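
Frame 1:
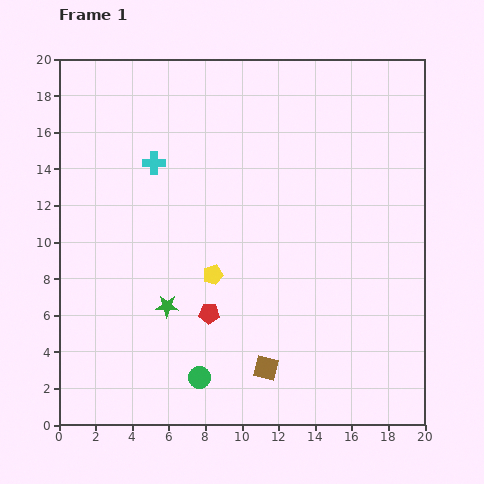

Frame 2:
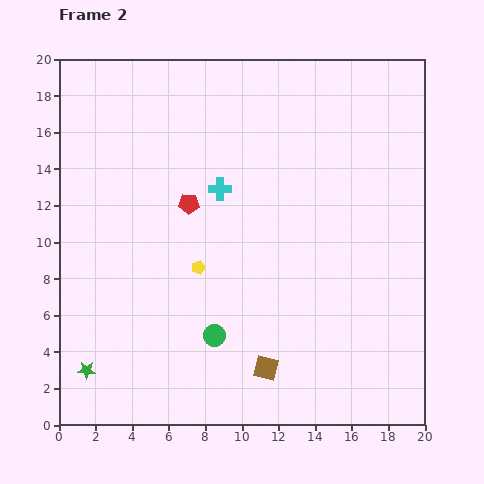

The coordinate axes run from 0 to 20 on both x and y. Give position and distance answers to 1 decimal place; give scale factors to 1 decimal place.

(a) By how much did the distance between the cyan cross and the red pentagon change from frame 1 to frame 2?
-6.8

Distance in frame 1: 8.7. Distance in frame 2: 1.9.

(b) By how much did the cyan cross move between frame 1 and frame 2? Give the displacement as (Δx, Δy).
(3.6, -1.4)

The cyan cross was at (5.2, 14.3) in frame 1 and (8.8, 12.9) in frame 2.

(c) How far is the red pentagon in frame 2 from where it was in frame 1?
6.1

The red pentagon moved from (8.2, 6.1) to (7.1, 12.1), a distance of √(1.1² + 6.0²) ≈ 6.1.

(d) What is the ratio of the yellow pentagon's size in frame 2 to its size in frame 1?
0.7×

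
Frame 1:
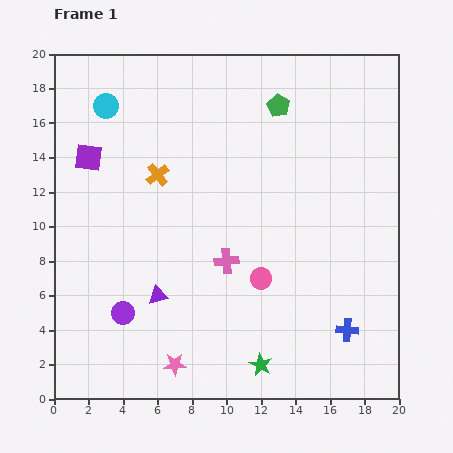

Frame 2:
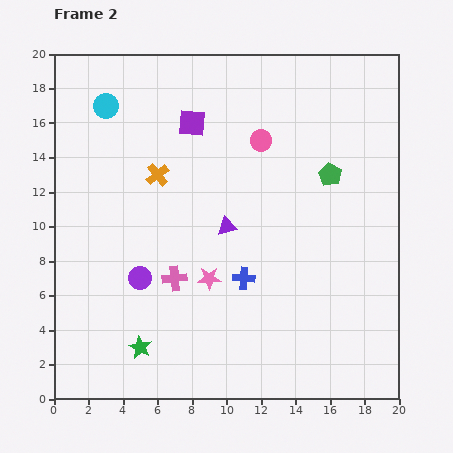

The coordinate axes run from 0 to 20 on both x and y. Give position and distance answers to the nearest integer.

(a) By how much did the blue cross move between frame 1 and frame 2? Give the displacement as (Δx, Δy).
(-6, 3)

The blue cross was at (17, 4) in frame 1 and (11, 7) in frame 2.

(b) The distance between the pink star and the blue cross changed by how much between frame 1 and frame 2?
-8

Distance in frame 1: 10. Distance in frame 2: 2.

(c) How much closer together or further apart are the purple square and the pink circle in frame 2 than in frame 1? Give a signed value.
-8

Distance in frame 1: 12. Distance in frame 2: 4.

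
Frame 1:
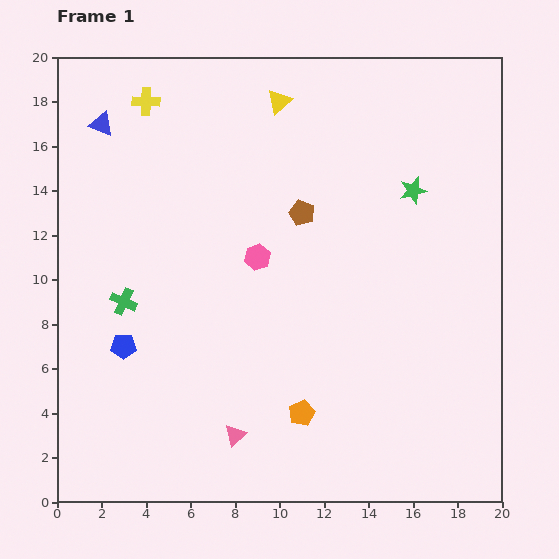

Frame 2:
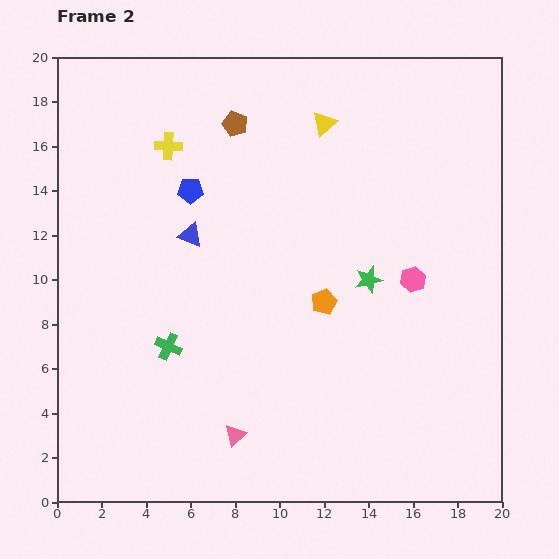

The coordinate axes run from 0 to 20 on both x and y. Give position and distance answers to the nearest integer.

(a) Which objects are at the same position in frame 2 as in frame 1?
the pink triangle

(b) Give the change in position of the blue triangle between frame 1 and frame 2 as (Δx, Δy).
(4, -5)

The blue triangle was at (2, 17) in frame 1 and (6, 12) in frame 2.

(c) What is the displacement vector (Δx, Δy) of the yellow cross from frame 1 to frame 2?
(1, -2)

The yellow cross was at (4, 18) in frame 1 and (5, 16) in frame 2.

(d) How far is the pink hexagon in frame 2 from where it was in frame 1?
7

The pink hexagon moved from (9, 11) to (16, 10), a distance of √(7² + 1²) ≈ 7.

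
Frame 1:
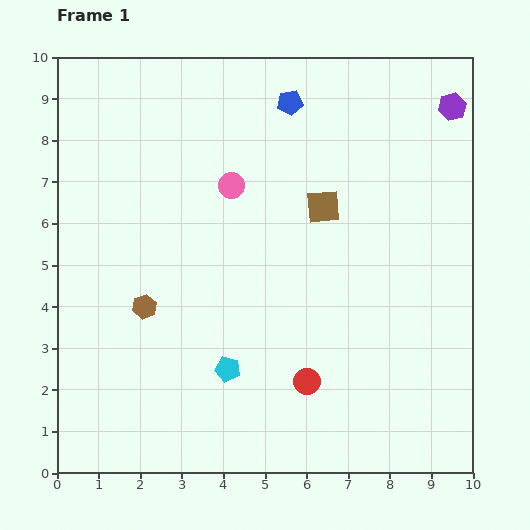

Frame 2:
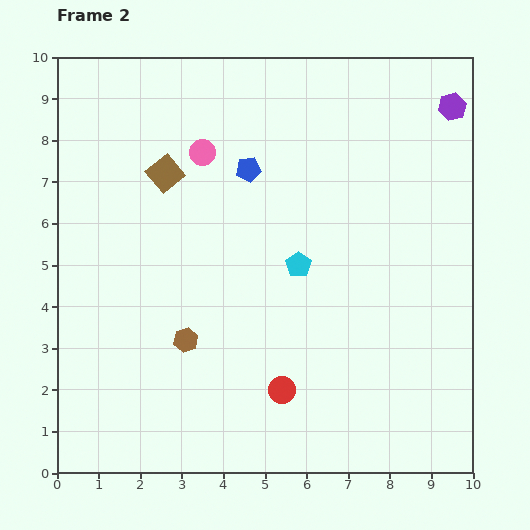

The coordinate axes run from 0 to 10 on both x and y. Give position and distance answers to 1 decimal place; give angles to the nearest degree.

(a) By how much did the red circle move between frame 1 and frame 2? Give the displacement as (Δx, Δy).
(-0.6, -0.2)

The red circle was at (6.0, 2.2) in frame 1 and (5.4, 2.0) in frame 2.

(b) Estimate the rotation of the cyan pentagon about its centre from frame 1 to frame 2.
23° clockwise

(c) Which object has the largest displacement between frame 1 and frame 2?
the brown square

(moved 3.9; next 3.0)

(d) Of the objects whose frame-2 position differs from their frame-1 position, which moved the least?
the red circle

(moved 0.6)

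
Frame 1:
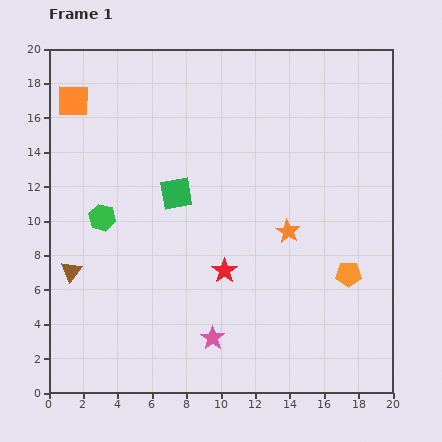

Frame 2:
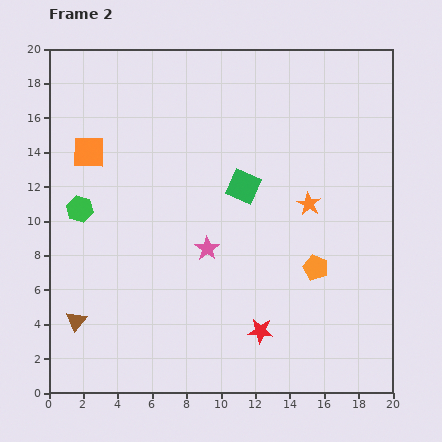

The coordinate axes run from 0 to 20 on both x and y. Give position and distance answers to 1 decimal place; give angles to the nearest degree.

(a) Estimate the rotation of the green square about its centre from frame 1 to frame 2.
33° clockwise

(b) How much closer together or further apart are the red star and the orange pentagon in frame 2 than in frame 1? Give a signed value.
-2.3

Distance in frame 1: 7.2. Distance in frame 2: 4.9.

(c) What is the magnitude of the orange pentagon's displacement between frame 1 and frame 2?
1.9

The orange pentagon moved from (17.4, 6.9) to (15.5, 7.3), a distance of √(1.9² + 0.4²) ≈ 1.9.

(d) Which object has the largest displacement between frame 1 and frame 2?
the pink star

(moved 5.2; next 4.1)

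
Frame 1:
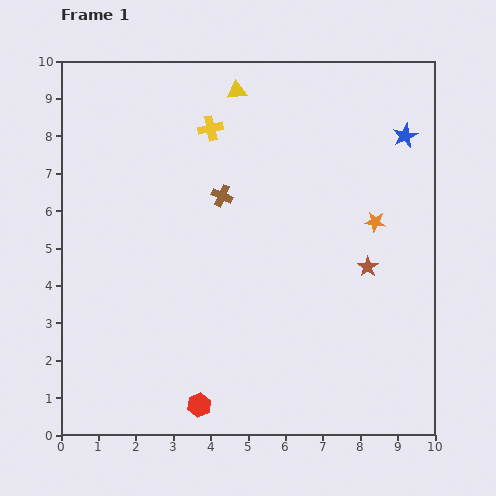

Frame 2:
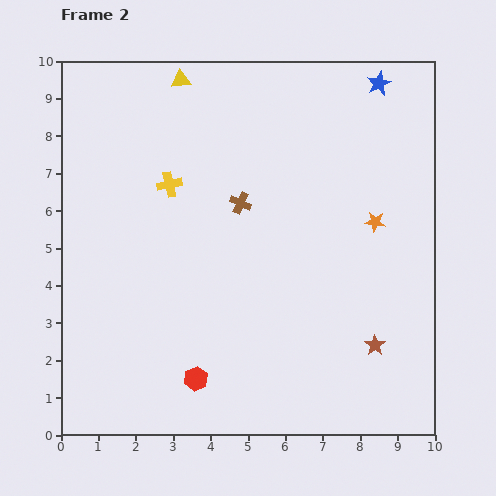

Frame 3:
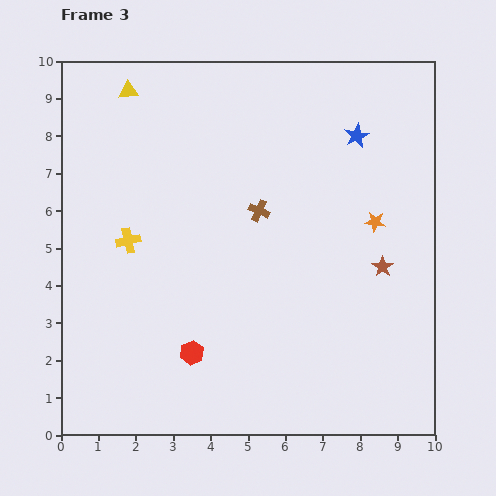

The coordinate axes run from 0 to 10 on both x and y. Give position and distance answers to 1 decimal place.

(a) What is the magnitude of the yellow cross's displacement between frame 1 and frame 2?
1.9

The yellow cross moved from (4.0, 8.2) to (2.9, 6.7), a distance of √(1.1² + 1.5²) ≈ 1.9.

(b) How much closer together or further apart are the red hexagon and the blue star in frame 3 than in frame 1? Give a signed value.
-1.8

Distance in frame 1: 9.1. Distance in frame 3: 7.3.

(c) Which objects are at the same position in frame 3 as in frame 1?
the orange star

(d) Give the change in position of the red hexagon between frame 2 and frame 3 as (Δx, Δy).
(-0.1, 0.7)

The red hexagon was at (3.6, 1.5) in frame 2 and (3.5, 2.2) in frame 3.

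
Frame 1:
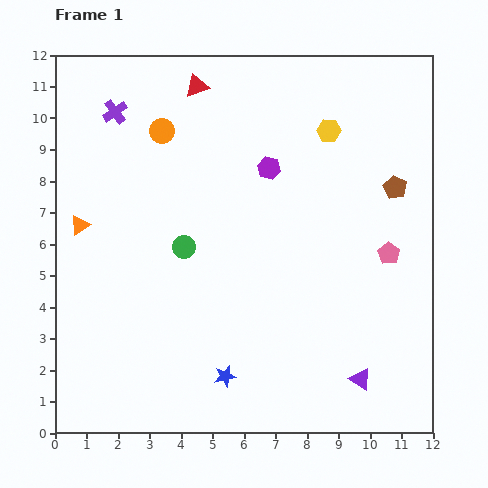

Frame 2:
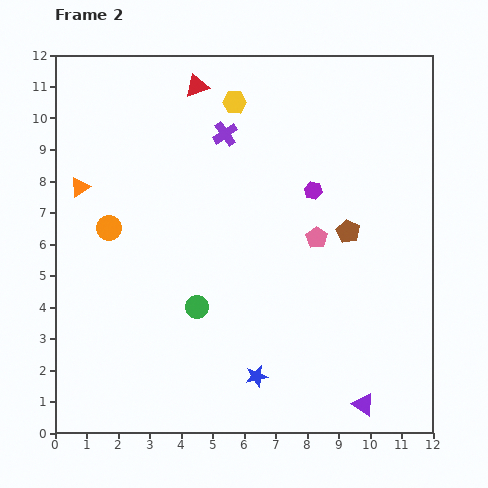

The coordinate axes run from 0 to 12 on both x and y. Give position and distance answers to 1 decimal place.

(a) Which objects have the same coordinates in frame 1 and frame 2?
the red triangle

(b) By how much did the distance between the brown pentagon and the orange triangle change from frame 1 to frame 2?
-1.5

Distance in frame 1: 10.1. Distance in frame 2: 8.6.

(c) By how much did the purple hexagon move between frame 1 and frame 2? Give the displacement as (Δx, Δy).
(1.4, -0.7)

The purple hexagon was at (6.8, 8.4) in frame 1 and (8.2, 7.7) in frame 2.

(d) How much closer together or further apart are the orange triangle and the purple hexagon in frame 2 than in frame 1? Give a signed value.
+1.1

Distance in frame 1: 6.3. Distance in frame 2: 7.4.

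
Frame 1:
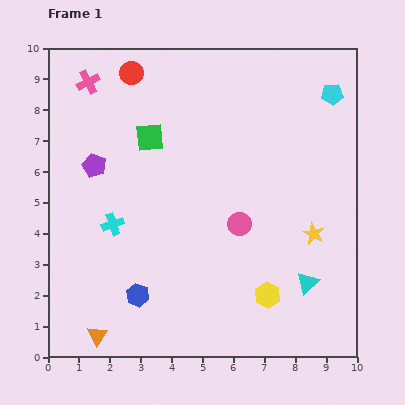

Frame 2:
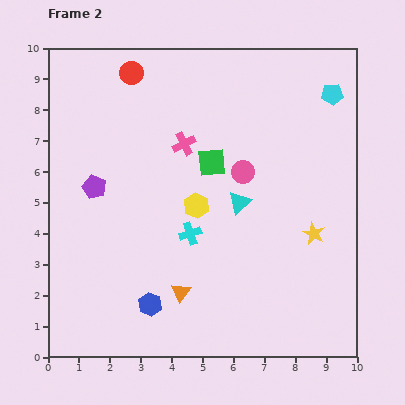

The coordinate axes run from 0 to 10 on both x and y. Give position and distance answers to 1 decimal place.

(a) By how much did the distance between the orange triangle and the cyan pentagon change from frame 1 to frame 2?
-2.8

Distance in frame 1: 10.9. Distance in frame 2: 8.1.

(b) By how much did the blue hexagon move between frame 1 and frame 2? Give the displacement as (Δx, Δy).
(0.4, -0.3)

The blue hexagon was at (2.9, 2.0) in frame 1 and (3.3, 1.7) in frame 2.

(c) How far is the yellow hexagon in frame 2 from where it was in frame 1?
3.7

The yellow hexagon moved from (7.1, 2.0) to (4.8, 4.9), a distance of √(2.3² + 2.9²) ≈ 3.7.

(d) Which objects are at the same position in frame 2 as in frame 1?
the red circle, the yellow star, the cyan pentagon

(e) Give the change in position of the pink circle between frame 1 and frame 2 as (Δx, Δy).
(0.1, 1.7)

The pink circle was at (6.2, 4.3) in frame 1 and (6.3, 6.0) in frame 2.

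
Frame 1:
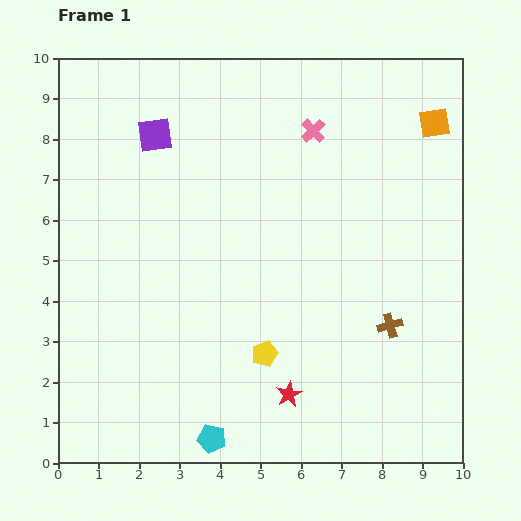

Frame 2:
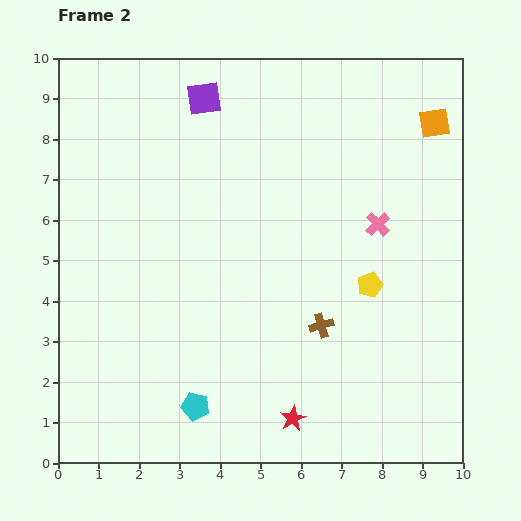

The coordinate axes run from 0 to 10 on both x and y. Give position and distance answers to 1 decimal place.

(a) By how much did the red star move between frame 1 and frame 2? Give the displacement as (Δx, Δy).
(0.1, -0.6)

The red star was at (5.7, 1.7) in frame 1 and (5.8, 1.1) in frame 2.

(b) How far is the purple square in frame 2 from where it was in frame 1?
1.5

The purple square moved from (2.4, 8.1) to (3.6, 9.0), a distance of √(1.2² + 0.9²) ≈ 1.5.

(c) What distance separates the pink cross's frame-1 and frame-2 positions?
2.8

The pink cross moved from (6.3, 8.2) to (7.9, 5.9), a distance of √(1.6² + 2.3²) ≈ 2.8.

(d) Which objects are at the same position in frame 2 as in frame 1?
the orange square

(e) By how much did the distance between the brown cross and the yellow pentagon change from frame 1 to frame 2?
-1.6

Distance in frame 1: 3.2. Distance in frame 2: 1.6.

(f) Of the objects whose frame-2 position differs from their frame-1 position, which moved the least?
the red star

(moved 0.6)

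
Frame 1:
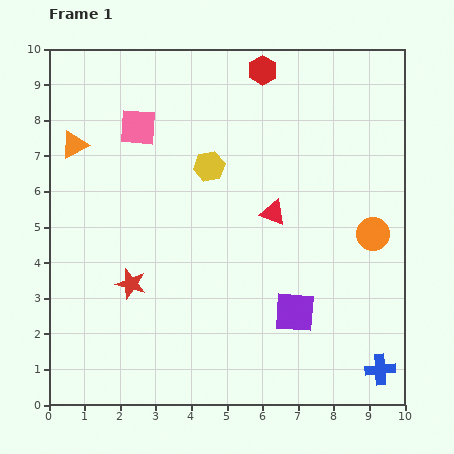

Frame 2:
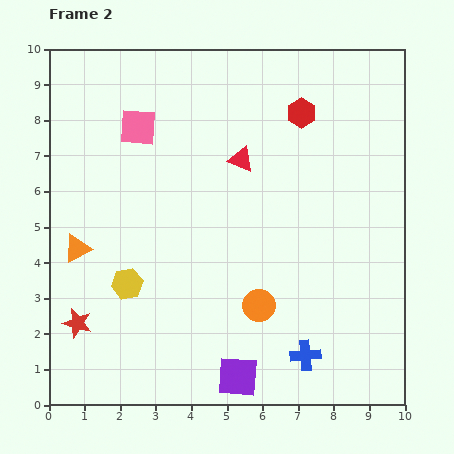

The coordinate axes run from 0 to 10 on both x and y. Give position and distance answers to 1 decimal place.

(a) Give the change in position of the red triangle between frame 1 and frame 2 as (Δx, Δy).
(-0.9, 1.5)

The red triangle was at (6.3, 5.4) in frame 1 and (5.4, 6.9) in frame 2.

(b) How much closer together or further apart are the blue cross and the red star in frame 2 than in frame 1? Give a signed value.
-0.9

Distance in frame 1: 7.4. Distance in frame 2: 6.5.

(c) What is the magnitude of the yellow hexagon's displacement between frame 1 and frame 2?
4.0

The yellow hexagon moved from (4.5, 6.7) to (2.2, 3.4), a distance of √(2.3² + 3.3²) ≈ 4.0.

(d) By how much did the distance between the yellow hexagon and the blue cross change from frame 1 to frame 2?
-2.1

Distance in frame 1: 7.5. Distance in frame 2: 5.4.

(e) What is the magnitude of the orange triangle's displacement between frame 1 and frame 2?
2.9

The orange triangle moved from (0.7, 7.3) to (0.8, 4.4), a distance of √(0.1² + 2.9²) ≈ 2.9.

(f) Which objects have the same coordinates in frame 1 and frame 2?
the pink square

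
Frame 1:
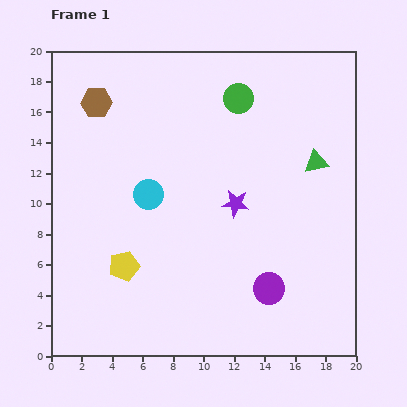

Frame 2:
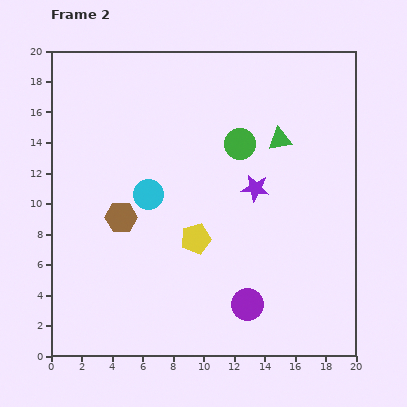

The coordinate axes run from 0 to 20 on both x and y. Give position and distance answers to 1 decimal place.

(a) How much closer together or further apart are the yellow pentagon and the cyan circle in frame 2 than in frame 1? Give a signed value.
-0.8

Distance in frame 1: 5.0. Distance in frame 2: 4.2.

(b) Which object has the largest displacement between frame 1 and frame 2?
the brown hexagon

(moved 7.7; next 5.0)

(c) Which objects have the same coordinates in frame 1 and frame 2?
the cyan circle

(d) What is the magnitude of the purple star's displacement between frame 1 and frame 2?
1.6

The purple star moved from (12.1, 10.0) to (13.4, 11.0), a distance of √(1.3² + 1.0²) ≈ 1.6.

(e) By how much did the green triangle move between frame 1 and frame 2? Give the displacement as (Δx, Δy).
(-2.4, 1.5)

The green triangle was at (17.4, 12.7) in frame 1 and (15.0, 14.2) in frame 2.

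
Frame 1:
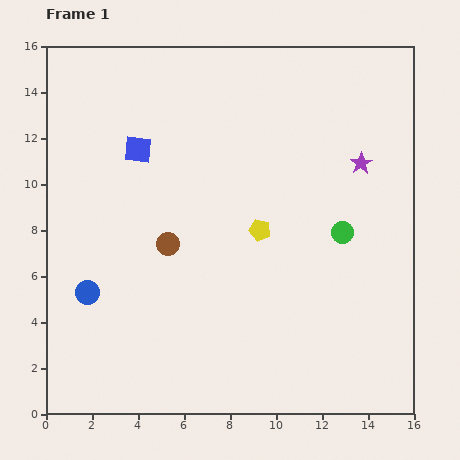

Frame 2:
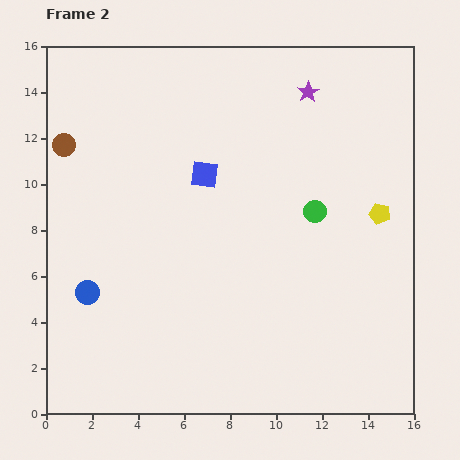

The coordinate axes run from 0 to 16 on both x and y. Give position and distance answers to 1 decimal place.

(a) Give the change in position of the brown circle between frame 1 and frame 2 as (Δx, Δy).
(-4.5, 4.3)

The brown circle was at (5.3, 7.4) in frame 1 and (0.8, 11.7) in frame 2.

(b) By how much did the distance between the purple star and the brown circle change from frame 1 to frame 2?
+1.7

Distance in frame 1: 9.1. Distance in frame 2: 10.8.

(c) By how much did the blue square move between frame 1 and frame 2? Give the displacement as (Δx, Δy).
(2.9, -1.1)

The blue square was at (4.0, 11.5) in frame 1 and (6.9, 10.4) in frame 2.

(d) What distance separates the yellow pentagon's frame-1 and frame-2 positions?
5.2

The yellow pentagon moved from (9.3, 8.0) to (14.5, 8.7), a distance of √(5.2² + 0.7²) ≈ 5.2.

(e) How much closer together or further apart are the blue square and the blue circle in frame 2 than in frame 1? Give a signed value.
+0.6

Distance in frame 1: 6.6. Distance in frame 2: 7.2.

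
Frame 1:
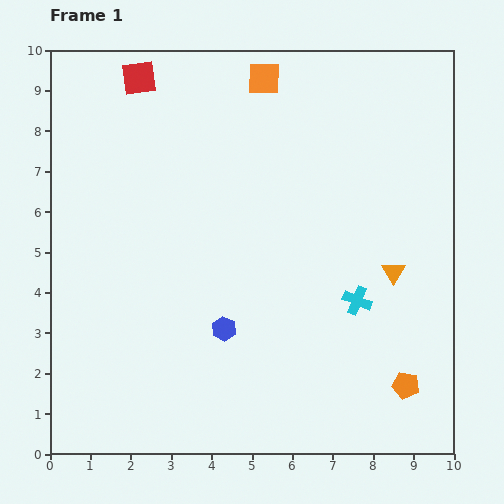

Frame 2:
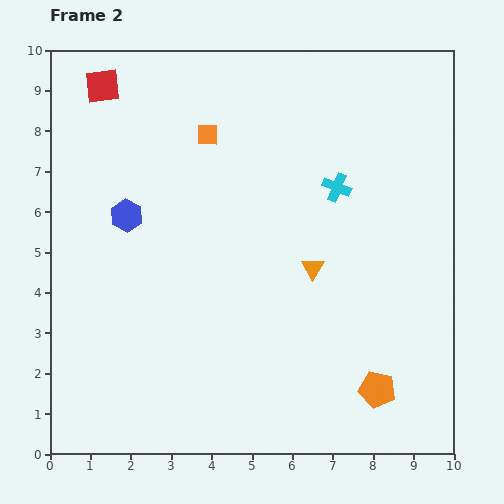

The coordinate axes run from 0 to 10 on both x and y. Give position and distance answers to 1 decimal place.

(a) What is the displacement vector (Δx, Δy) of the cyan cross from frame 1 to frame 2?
(-0.5, 2.8)

The cyan cross was at (7.6, 3.8) in frame 1 and (7.1, 6.6) in frame 2.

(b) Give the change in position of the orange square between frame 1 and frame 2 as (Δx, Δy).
(-1.4, -1.4)

The orange square was at (5.3, 9.3) in frame 1 and (3.9, 7.9) in frame 2.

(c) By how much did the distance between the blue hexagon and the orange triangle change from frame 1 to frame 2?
+0.4

Distance in frame 1: 4.4. Distance in frame 2: 4.8.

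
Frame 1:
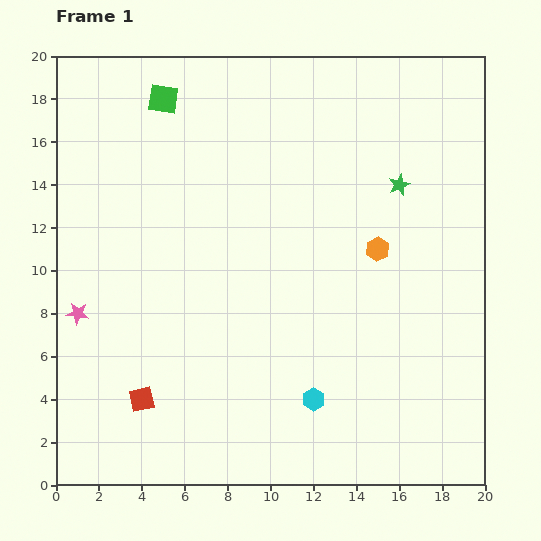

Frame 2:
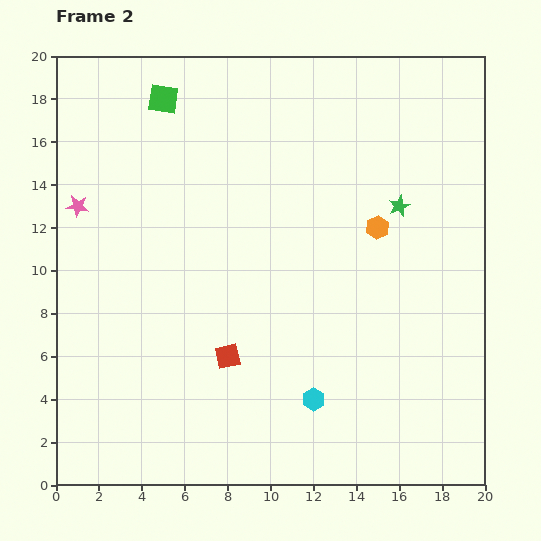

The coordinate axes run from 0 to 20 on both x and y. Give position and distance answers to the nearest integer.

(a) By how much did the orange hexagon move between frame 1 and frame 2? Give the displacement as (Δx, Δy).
(0, 1)

The orange hexagon was at (15, 11) in frame 1 and (15, 12) in frame 2.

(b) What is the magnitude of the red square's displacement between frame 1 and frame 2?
4

The red square moved from (4, 4) to (8, 6), a distance of √(4² + 2²) ≈ 4.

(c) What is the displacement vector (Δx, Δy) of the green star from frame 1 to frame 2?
(0, -1)

The green star was at (16, 14) in frame 1 and (16, 13) in frame 2.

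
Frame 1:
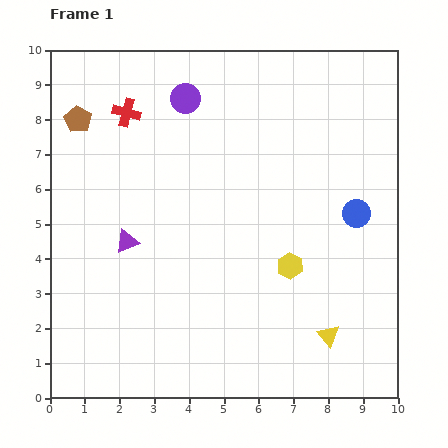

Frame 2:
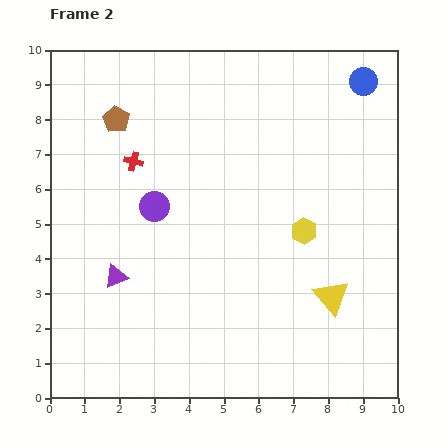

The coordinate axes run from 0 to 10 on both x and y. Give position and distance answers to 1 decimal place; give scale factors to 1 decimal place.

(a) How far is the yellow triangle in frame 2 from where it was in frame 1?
1.1

The yellow triangle moved from (8.0, 1.8) to (8.1, 2.9), a distance of √(0.1² + 1.1²) ≈ 1.1.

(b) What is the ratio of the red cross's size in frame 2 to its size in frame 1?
0.7×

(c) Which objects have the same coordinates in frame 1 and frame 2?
none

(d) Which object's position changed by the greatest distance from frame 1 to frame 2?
the blue circle

(moved 3.8; next 3.2)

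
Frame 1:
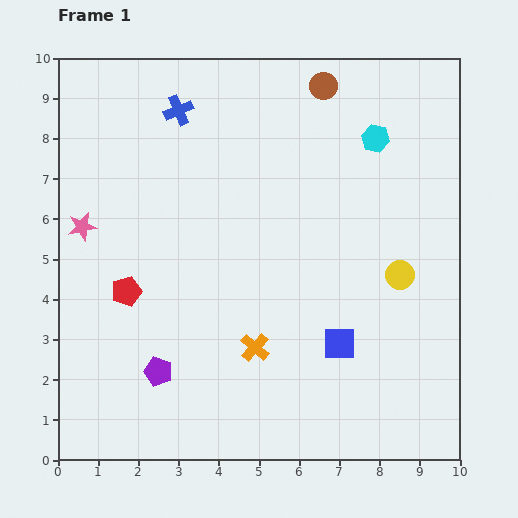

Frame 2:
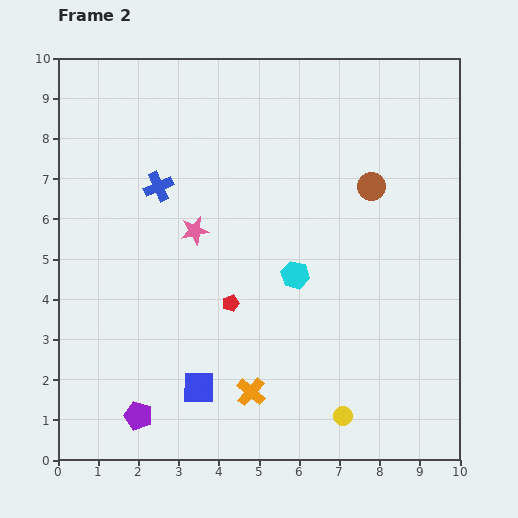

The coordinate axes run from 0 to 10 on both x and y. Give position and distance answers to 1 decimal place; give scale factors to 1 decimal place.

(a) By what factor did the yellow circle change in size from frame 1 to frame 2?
0.7×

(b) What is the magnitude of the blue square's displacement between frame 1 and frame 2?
3.7

The blue square moved from (7.0, 2.9) to (3.5, 1.8), a distance of √(3.5² + 1.1²) ≈ 3.7.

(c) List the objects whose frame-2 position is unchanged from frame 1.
none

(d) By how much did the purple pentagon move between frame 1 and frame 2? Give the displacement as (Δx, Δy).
(-0.5, -1.1)

The purple pentagon was at (2.5, 2.2) in frame 1 and (2.0, 1.1) in frame 2.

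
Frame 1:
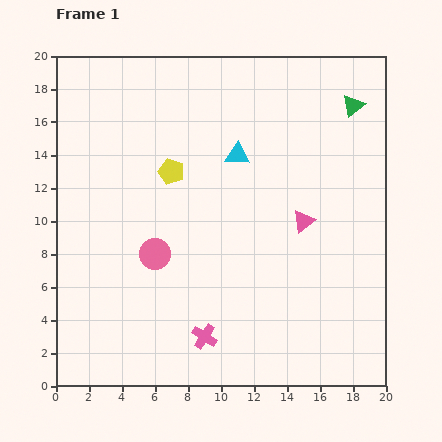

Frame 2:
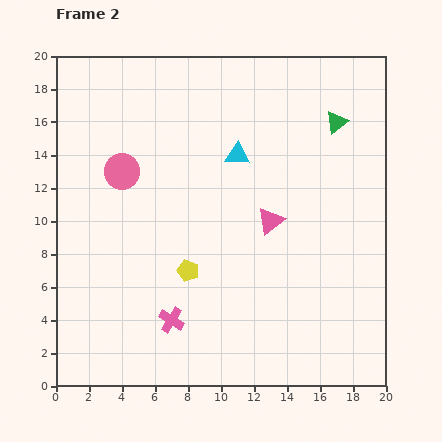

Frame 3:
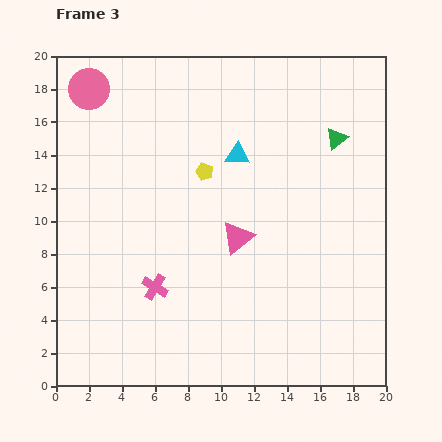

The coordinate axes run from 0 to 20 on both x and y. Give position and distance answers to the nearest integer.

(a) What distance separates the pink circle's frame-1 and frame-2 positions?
5

The pink circle moved from (6, 8) to (4, 13), a distance of √(2² + 5²) ≈ 5.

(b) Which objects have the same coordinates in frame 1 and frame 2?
the cyan triangle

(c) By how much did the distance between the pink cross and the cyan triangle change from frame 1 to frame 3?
-2

Distance in frame 1: 11. Distance in frame 3: 9.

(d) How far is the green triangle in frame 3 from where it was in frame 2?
1

The green triangle moved from (17, 16) to (17, 15), a distance of √(0² + 1²) ≈ 1.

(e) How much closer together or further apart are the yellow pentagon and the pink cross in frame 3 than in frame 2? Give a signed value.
+5

Distance in frame 2: 3. Distance in frame 3: 8.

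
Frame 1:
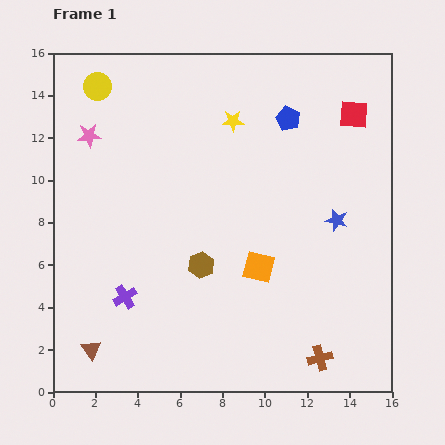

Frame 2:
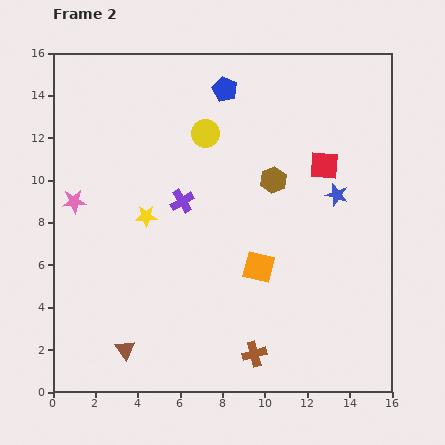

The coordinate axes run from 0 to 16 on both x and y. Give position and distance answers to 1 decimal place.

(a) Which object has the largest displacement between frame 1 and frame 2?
the yellow star

(moved 6.1; next 5.6)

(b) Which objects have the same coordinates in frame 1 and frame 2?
the orange square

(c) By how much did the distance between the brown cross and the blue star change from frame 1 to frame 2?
+2.0

Distance in frame 1: 6.5. Distance in frame 2: 8.5.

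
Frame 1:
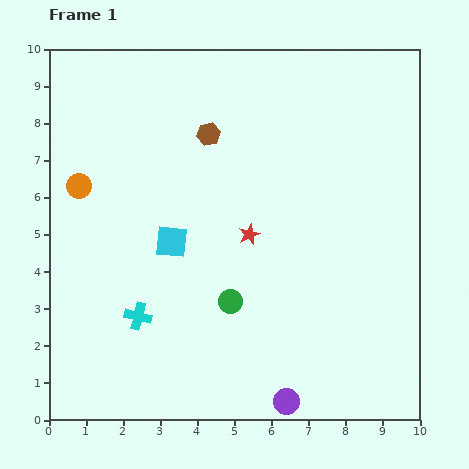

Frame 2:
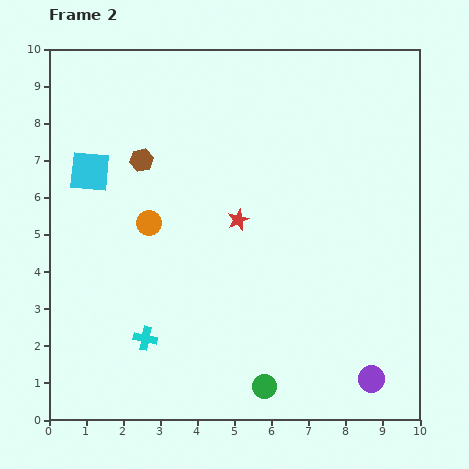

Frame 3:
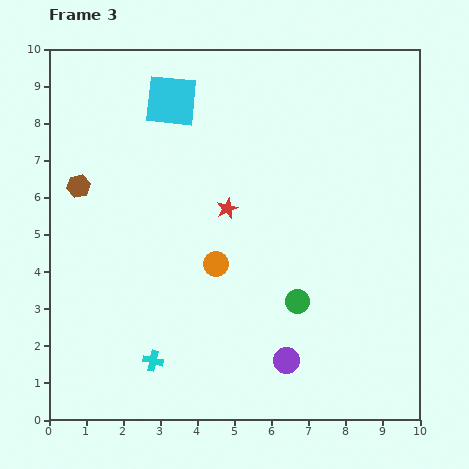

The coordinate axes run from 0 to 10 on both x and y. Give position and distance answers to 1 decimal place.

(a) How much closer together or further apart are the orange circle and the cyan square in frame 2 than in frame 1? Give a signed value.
-0.8

Distance in frame 1: 2.9. Distance in frame 2: 2.1.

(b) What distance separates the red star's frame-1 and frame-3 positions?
0.9

The red star moved from (5.4, 5.0) to (4.8, 5.7), a distance of √(0.6² + 0.7²) ≈ 0.9.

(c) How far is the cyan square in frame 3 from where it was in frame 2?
2.9

The cyan square moved from (1.1, 6.7) to (3.3, 8.6), a distance of √(2.2² + 1.9²) ≈ 2.9.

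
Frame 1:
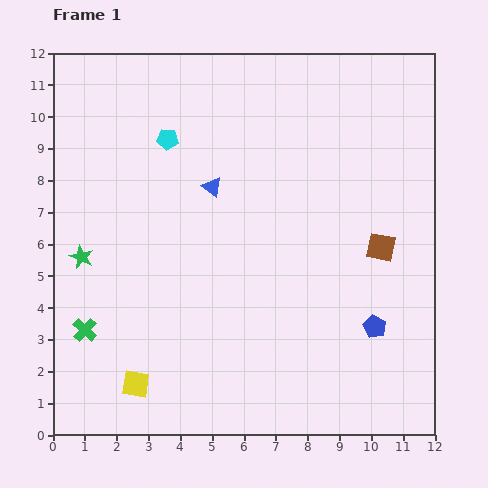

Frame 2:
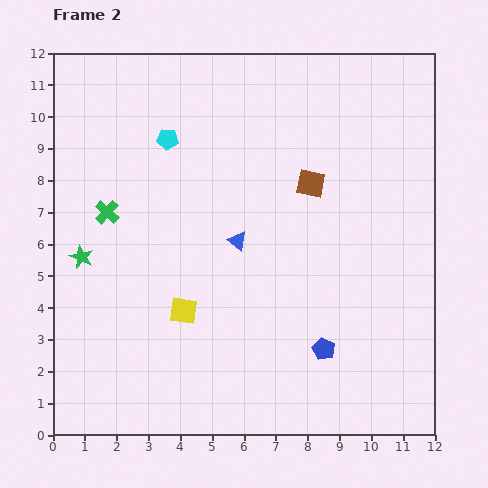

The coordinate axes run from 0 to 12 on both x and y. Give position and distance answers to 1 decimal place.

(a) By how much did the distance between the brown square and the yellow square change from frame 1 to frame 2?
-3.1

Distance in frame 1: 8.8. Distance in frame 2: 5.7.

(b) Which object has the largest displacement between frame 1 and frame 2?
the green cross

(moved 3.8; next 3.0)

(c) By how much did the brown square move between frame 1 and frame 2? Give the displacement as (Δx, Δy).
(-2.2, 2.0)

The brown square was at (10.3, 5.9) in frame 1 and (8.1, 7.9) in frame 2.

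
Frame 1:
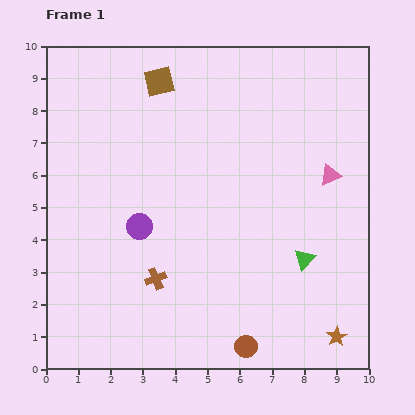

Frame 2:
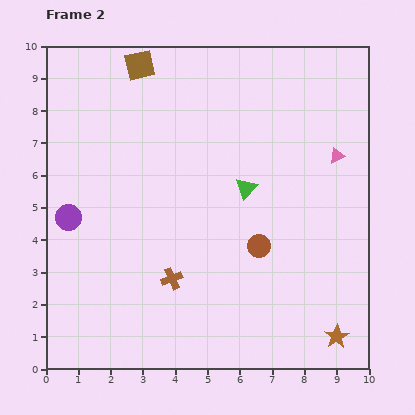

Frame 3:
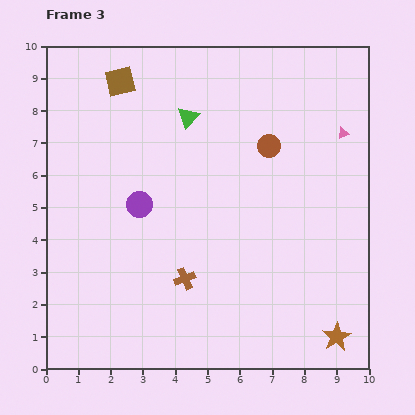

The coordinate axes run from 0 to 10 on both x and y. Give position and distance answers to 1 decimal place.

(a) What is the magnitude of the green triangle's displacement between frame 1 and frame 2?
2.8

The green triangle moved from (8.0, 3.4) to (6.2, 5.6), a distance of √(1.8² + 2.2²) ≈ 2.8.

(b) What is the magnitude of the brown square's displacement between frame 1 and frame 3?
1.2

The brown square moved from (3.5, 8.9) to (2.3, 8.9), a distance of √(1.2² + 0.0²) ≈ 1.2.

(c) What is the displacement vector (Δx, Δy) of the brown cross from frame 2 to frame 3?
(0.4, 0.0)

The brown cross was at (3.9, 2.8) in frame 2 and (4.3, 2.8) in frame 3.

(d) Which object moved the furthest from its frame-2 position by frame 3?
the brown circle

(moved 3.1; next 2.8)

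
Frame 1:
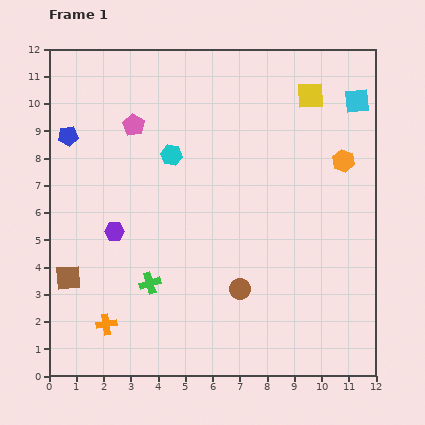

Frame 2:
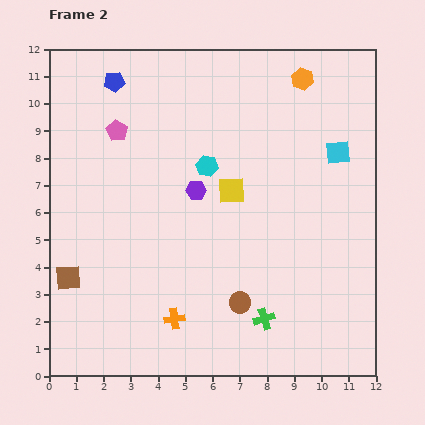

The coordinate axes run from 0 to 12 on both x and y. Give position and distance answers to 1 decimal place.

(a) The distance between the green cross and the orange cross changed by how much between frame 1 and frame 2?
+1.1

Distance in frame 1: 2.2. Distance in frame 2: 3.3.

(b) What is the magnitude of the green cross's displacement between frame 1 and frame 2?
4.4

The green cross moved from (3.7, 3.4) to (7.9, 2.1), a distance of √(4.2² + 1.3²) ≈ 4.4.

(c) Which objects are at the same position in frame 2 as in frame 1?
the brown square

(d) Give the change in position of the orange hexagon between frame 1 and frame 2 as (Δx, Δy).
(-1.5, 3.0)

The orange hexagon was at (10.8, 7.9) in frame 1 and (9.3, 10.9) in frame 2.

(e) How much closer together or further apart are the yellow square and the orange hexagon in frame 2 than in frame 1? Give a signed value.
+2.2

Distance in frame 1: 2.7. Distance in frame 2: 4.9.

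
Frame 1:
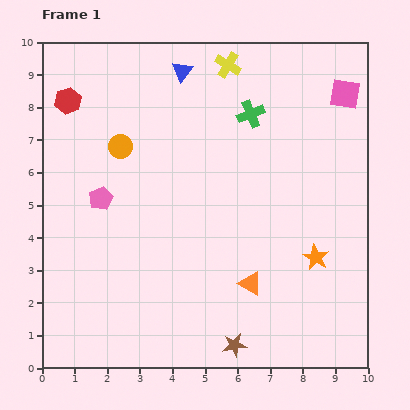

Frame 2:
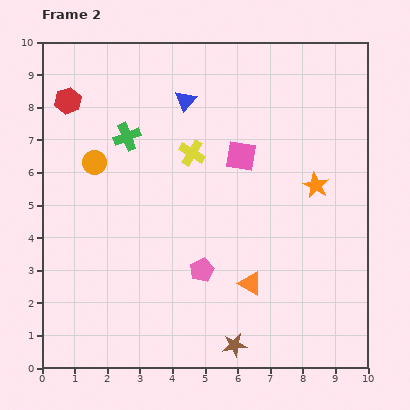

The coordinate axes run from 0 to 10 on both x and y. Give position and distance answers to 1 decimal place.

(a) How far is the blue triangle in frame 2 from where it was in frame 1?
0.9

The blue triangle moved from (4.3, 9.1) to (4.4, 8.2), a distance of √(0.1² + 0.9²) ≈ 0.9.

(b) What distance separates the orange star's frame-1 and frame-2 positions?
2.2

The orange star moved from (8.4, 3.4) to (8.4, 5.6), a distance of √(0.0² + 2.2²) ≈ 2.2.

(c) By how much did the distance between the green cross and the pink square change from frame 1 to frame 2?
+0.6

Distance in frame 1: 3.0. Distance in frame 2: 3.6.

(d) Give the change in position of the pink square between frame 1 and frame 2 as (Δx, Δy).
(-3.2, -1.9)

The pink square was at (9.3, 8.4) in frame 1 and (6.1, 6.5) in frame 2.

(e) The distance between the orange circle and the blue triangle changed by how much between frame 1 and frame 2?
+0.4

Distance in frame 1: 3.0. Distance in frame 2: 3.4.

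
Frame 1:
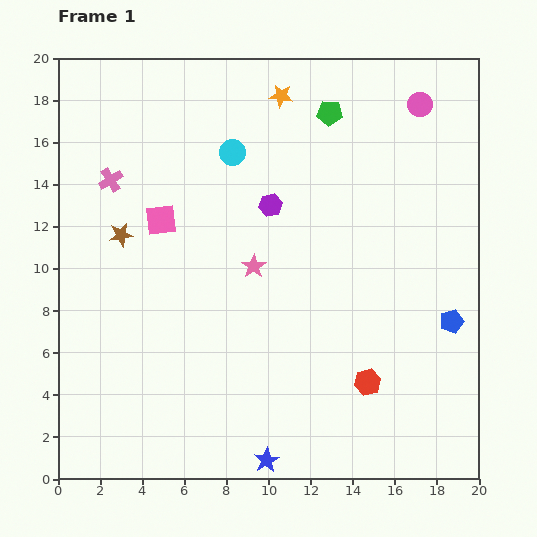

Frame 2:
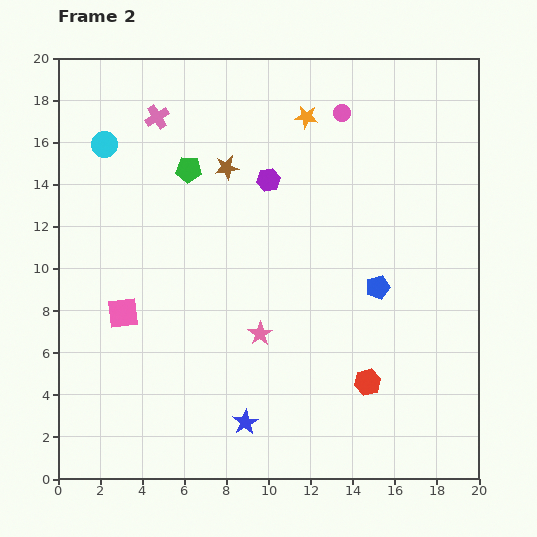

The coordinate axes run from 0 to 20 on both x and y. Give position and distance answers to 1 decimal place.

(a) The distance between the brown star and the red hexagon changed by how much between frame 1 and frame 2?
-1.4

Distance in frame 1: 13.6. Distance in frame 2: 12.2.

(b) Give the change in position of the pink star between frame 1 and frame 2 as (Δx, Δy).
(0.3, -3.2)

The pink star was at (9.3, 10.1) in frame 1 and (9.6, 6.9) in frame 2.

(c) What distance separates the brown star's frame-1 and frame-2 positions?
5.9

The brown star moved from (3.0, 11.6) to (8.0, 14.8), a distance of √(5.0² + 3.2²) ≈ 5.9.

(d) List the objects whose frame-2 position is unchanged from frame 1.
the red hexagon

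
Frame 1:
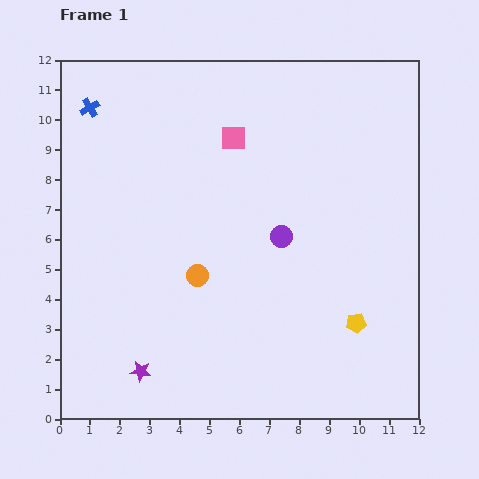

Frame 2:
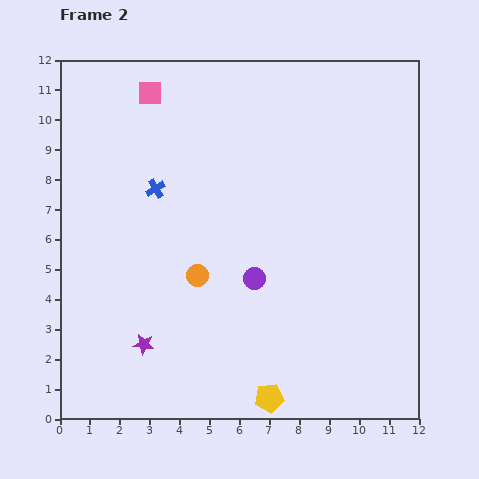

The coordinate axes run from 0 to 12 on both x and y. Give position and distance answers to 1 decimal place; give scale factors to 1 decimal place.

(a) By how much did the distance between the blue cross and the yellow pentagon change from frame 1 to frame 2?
-3.4

Distance in frame 1: 11.4. Distance in frame 2: 8.0.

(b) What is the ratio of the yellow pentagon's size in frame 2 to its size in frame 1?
1.4×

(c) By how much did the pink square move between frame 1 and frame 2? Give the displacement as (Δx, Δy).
(-2.8, 1.5)

The pink square was at (5.8, 9.4) in frame 1 and (3.0, 10.9) in frame 2.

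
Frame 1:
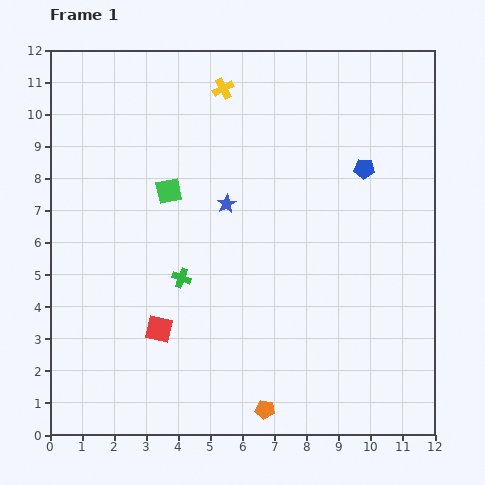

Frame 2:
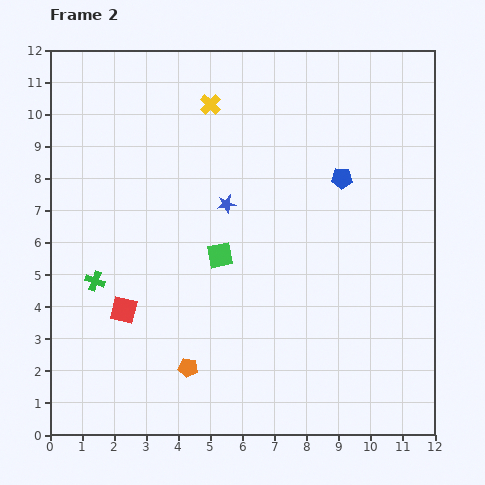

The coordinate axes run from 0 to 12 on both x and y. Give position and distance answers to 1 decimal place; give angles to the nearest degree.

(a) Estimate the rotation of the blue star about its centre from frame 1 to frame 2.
21° clockwise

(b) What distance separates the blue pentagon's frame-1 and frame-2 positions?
0.8

The blue pentagon moved from (9.8, 8.3) to (9.1, 8.0), a distance of √(0.7² + 0.3²) ≈ 0.8.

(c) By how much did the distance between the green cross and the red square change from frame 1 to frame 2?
-0.4

Distance in frame 1: 1.7. Distance in frame 2: 1.3.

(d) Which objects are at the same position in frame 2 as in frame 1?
the blue star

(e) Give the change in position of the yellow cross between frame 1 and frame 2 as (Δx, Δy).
(-0.4, -0.5)

The yellow cross was at (5.4, 10.8) in frame 1 and (5.0, 10.3) in frame 2.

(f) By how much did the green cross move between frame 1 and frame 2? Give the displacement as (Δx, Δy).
(-2.7, -0.1)

The green cross was at (4.1, 4.9) in frame 1 and (1.4, 4.8) in frame 2.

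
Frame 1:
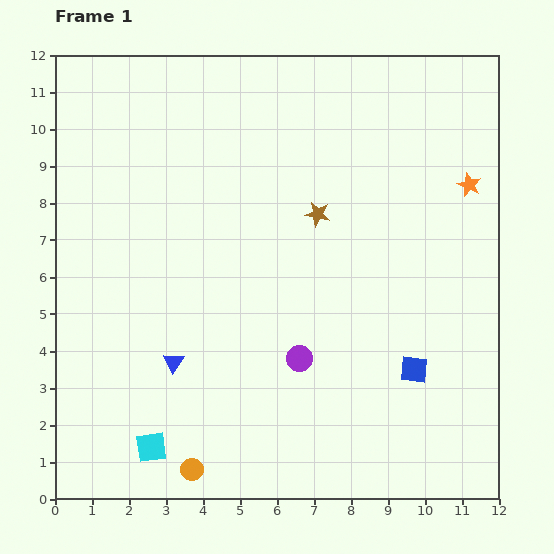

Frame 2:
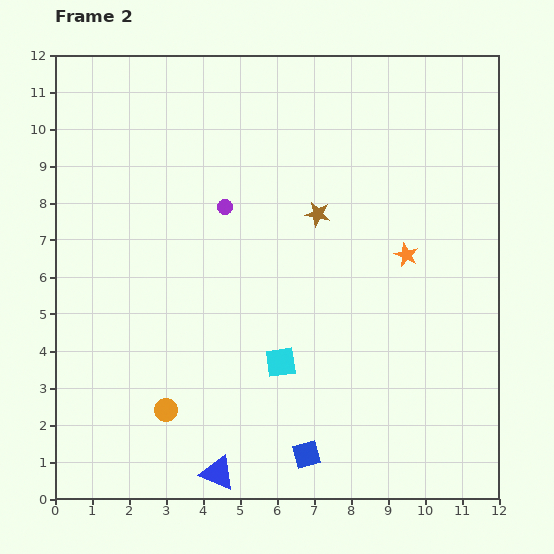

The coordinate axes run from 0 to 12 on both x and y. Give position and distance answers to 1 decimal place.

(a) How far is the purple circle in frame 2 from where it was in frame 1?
4.6

The purple circle moved from (6.6, 3.8) to (4.6, 7.9), a distance of √(2.0² + 4.1²) ≈ 4.6.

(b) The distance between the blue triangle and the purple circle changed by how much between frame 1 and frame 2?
+3.8

Distance in frame 1: 3.4. Distance in frame 2: 7.2.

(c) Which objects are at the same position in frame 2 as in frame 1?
the brown star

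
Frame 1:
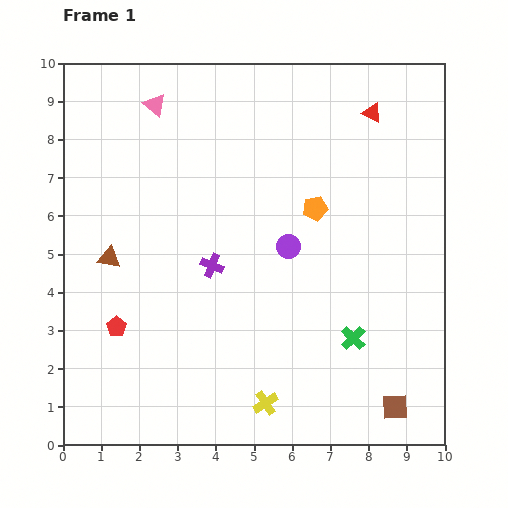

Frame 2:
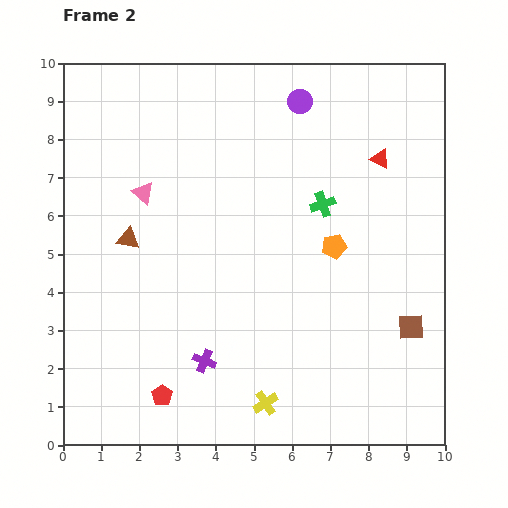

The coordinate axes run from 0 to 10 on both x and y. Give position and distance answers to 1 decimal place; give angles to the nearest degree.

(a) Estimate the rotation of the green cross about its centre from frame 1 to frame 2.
26° clockwise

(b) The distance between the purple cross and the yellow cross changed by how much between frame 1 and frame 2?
-2.0

Distance in frame 1: 3.9. Distance in frame 2: 1.9.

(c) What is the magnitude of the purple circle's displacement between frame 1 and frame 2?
3.8

The purple circle moved from (5.9, 5.2) to (6.2, 9.0), a distance of √(0.3² + 3.8²) ≈ 3.8.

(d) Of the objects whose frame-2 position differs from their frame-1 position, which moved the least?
the brown triangle

(moved 0.7)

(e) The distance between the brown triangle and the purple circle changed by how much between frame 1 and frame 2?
+1.1

Distance in frame 1: 4.7. Distance in frame 2: 5.8.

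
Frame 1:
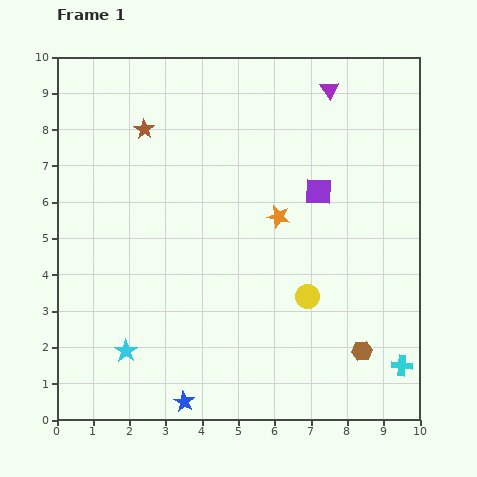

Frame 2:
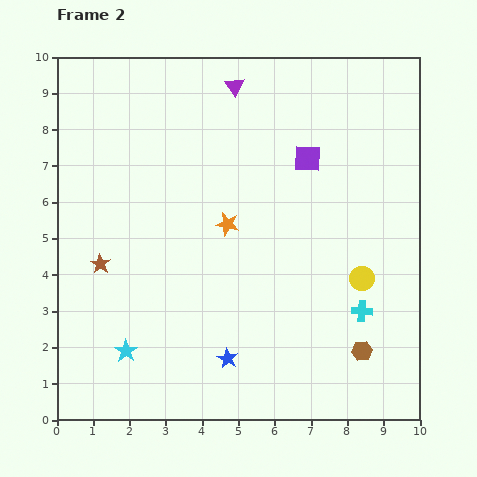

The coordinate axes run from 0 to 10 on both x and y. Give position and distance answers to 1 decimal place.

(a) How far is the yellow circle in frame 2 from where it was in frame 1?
1.6

The yellow circle moved from (6.9, 3.4) to (8.4, 3.9), a distance of √(1.5² + 0.5²) ≈ 1.6.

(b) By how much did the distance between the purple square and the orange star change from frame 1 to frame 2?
+1.5

Distance in frame 1: 1.3. Distance in frame 2: 2.8.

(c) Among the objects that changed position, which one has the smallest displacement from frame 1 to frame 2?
the purple square

(moved 0.9)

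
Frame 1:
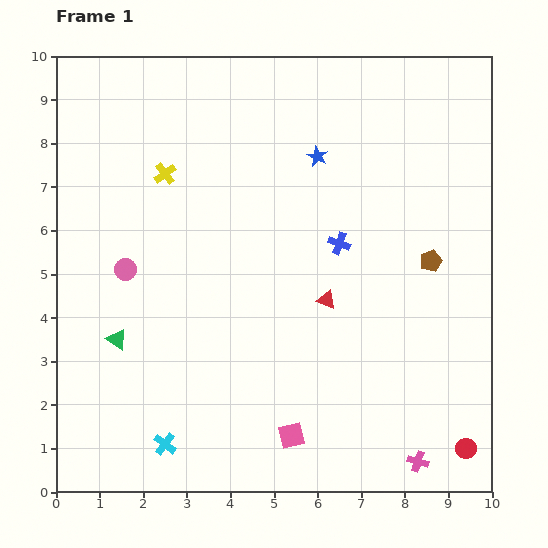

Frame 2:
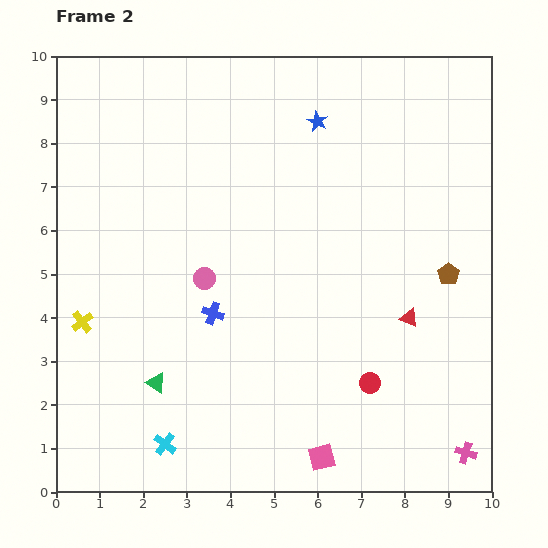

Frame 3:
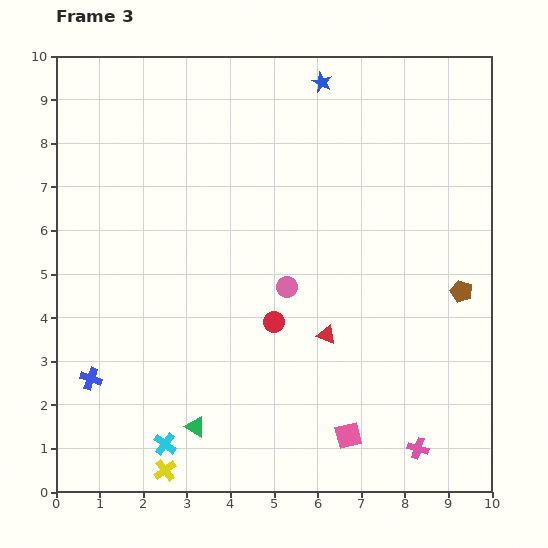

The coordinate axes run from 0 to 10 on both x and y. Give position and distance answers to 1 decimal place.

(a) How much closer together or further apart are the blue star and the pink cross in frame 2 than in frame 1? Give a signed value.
+0.9

Distance in frame 1: 7.4. Distance in frame 2: 8.3.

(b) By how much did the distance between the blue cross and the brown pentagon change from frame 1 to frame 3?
+6.6

Distance in frame 1: 2.1. Distance in frame 3: 8.7.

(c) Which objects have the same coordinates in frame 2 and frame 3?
the cyan cross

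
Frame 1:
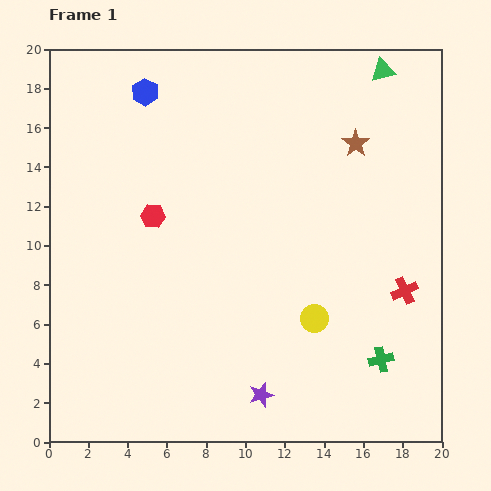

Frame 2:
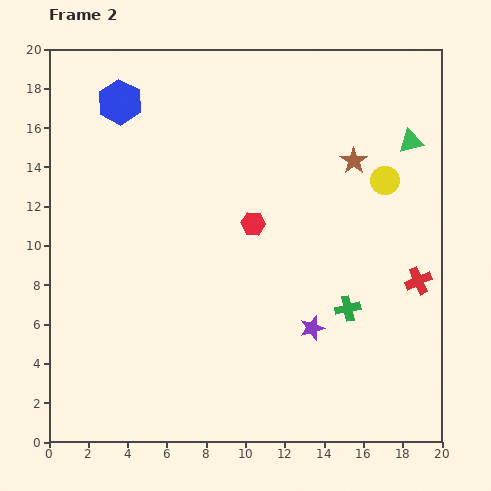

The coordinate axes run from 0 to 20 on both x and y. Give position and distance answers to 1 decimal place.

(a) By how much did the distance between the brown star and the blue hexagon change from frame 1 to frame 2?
+1.3

Distance in frame 1: 11.0. Distance in frame 2: 12.3.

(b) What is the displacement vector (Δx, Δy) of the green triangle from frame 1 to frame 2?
(1.4, -3.6)

The green triangle was at (17.0, 18.9) in frame 1 and (18.4, 15.3) in frame 2.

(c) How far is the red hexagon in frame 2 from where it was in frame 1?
5.1

The red hexagon moved from (5.3, 11.5) to (10.4, 11.1), a distance of √(5.1² + 0.4²) ≈ 5.1.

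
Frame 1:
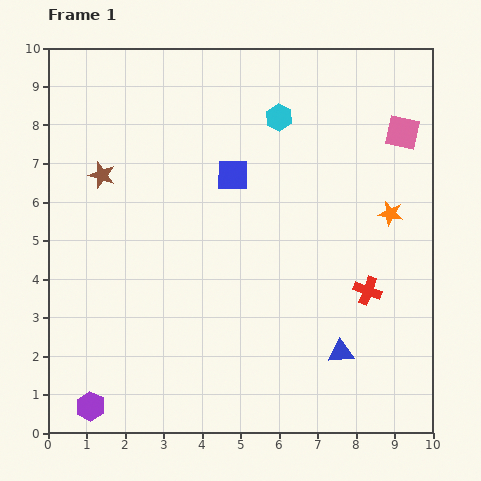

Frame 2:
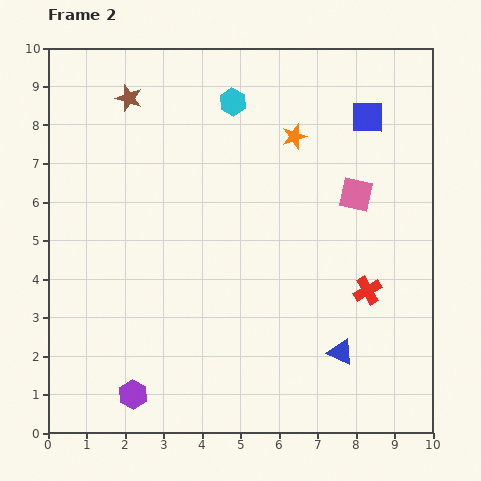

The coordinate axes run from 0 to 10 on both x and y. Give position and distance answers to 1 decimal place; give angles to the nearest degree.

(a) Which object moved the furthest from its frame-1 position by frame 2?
the blue square

(moved 3.8; next 3.2)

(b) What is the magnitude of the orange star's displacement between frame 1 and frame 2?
3.2

The orange star moved from (8.9, 5.7) to (6.4, 7.7), a distance of √(2.5² + 2.0²) ≈ 3.2.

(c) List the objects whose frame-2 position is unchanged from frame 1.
the blue triangle, the red cross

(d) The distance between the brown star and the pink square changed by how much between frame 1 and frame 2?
-1.5

Distance in frame 1: 7.9. Distance in frame 2: 6.4.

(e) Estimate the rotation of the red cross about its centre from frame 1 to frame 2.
40° clockwise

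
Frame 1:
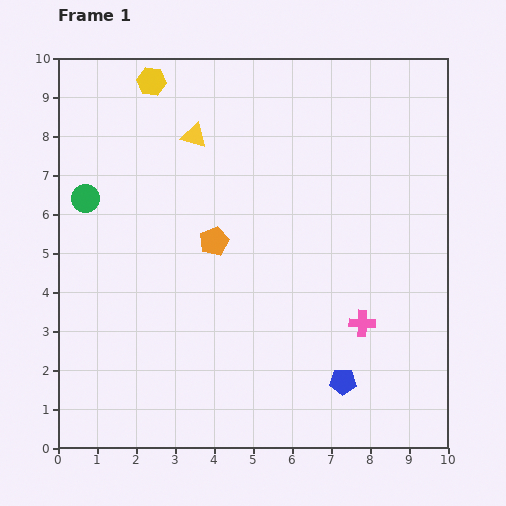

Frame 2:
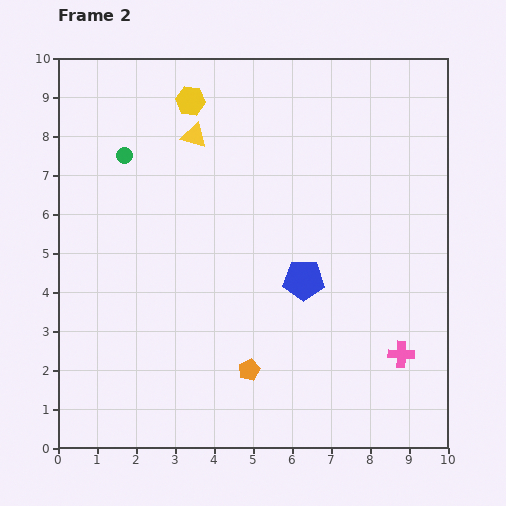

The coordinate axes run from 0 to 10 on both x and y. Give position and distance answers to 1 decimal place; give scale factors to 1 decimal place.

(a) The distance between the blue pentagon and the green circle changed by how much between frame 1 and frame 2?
-2.5

Distance in frame 1: 8.1. Distance in frame 2: 5.6.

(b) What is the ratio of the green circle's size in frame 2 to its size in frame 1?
0.6×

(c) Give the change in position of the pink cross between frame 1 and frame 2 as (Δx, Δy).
(1.0, -0.8)

The pink cross was at (7.8, 3.2) in frame 1 and (8.8, 2.4) in frame 2.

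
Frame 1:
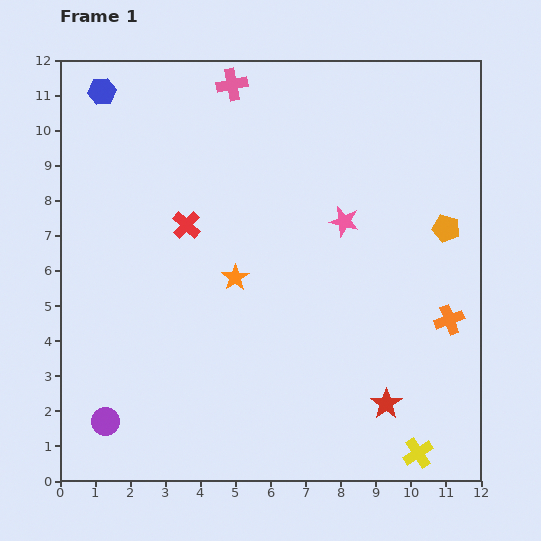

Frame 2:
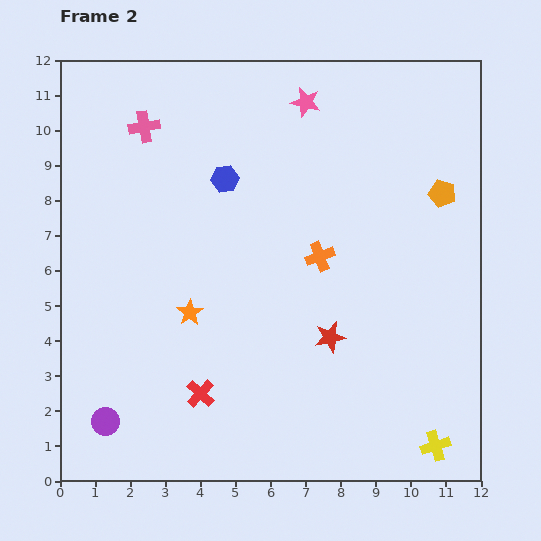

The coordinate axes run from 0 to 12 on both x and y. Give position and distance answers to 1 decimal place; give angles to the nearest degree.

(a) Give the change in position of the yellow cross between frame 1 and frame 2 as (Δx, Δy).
(0.5, 0.2)

The yellow cross was at (10.2, 0.8) in frame 1 and (10.7, 1.0) in frame 2.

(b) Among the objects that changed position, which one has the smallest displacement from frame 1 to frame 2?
the yellow cross

(moved 0.5)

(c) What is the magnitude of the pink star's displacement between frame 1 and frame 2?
3.6

The pink star moved from (8.1, 7.4) to (7.0, 10.8), a distance of √(1.1² + 3.4²) ≈ 3.6.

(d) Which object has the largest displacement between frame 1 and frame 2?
the red cross

(moved 4.8; next 4.3)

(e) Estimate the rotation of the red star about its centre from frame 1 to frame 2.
23° clockwise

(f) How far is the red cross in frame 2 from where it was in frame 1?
4.8

The red cross moved from (3.6, 7.3) to (4.0, 2.5), a distance of √(0.4² + 4.8²) ≈ 4.8.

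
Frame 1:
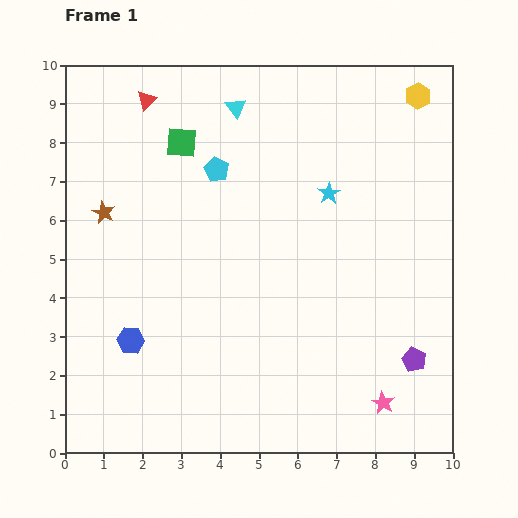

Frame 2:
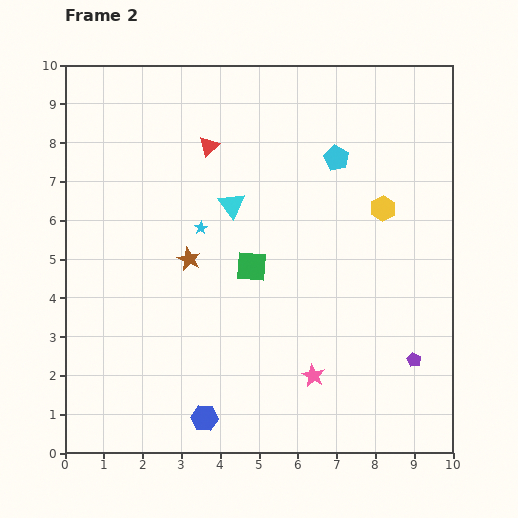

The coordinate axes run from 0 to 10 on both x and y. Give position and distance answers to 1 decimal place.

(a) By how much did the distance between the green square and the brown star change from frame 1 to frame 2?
-1.1

Distance in frame 1: 2.7. Distance in frame 2: 1.6.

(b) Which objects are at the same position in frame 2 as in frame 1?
the purple pentagon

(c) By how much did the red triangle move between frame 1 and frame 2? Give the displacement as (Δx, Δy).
(1.6, -1.2)

The red triangle was at (2.1, 9.1) in frame 1 and (3.7, 7.9) in frame 2.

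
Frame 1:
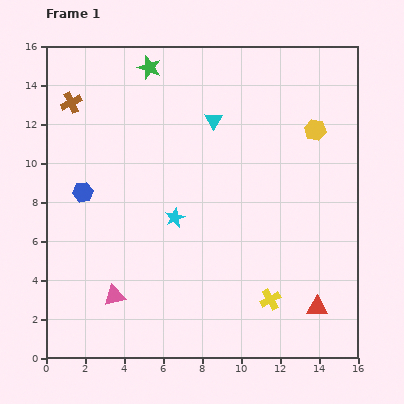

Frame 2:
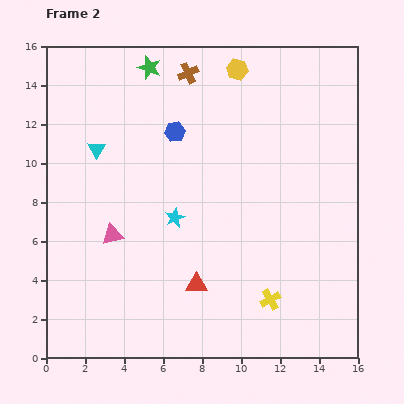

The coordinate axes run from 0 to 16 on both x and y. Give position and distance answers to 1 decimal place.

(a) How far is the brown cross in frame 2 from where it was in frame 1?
6.2

The brown cross moved from (1.3, 13.1) to (7.3, 14.6), a distance of √(6.0² + 1.5²) ≈ 6.2.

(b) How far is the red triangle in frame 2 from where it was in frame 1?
6.3

The red triangle moved from (13.9, 2.6) to (7.7, 3.8), a distance of √(6.2² + 1.2²) ≈ 6.3.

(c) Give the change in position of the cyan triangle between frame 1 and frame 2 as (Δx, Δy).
(-6.0, -1.5)

The cyan triangle was at (8.6, 12.2) in frame 1 and (2.6, 10.7) in frame 2.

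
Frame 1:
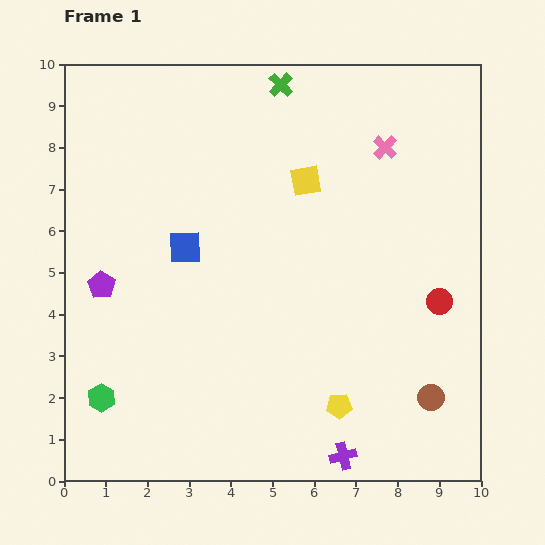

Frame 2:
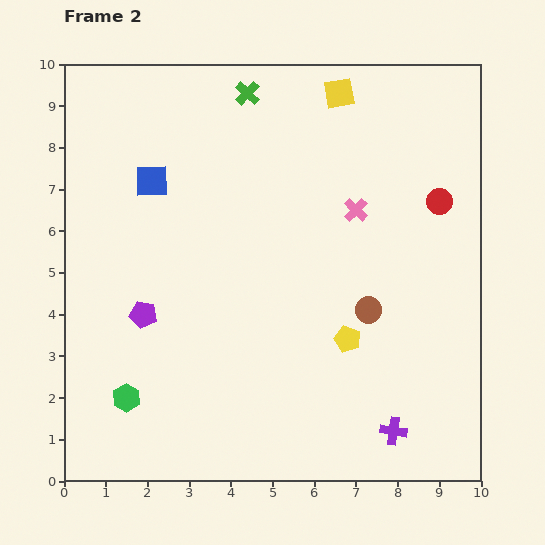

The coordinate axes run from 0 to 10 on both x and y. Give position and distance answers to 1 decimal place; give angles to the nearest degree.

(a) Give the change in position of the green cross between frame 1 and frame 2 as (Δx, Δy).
(-0.8, -0.2)

The green cross was at (5.2, 9.5) in frame 1 and (4.4, 9.3) in frame 2.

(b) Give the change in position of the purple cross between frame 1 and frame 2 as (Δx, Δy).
(1.2, 0.6)

The purple cross was at (6.7, 0.6) in frame 1 and (7.9, 1.2) in frame 2.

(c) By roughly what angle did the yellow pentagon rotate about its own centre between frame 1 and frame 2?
24° clockwise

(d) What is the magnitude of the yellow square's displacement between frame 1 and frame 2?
2.2

The yellow square moved from (5.8, 7.2) to (6.6, 9.3), a distance of √(0.8² + 2.1²) ≈ 2.2.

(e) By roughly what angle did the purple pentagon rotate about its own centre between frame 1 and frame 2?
22° counter-clockwise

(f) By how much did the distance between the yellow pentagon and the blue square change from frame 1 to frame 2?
+0.7

Distance in frame 1: 5.3. Distance in frame 2: 6.0.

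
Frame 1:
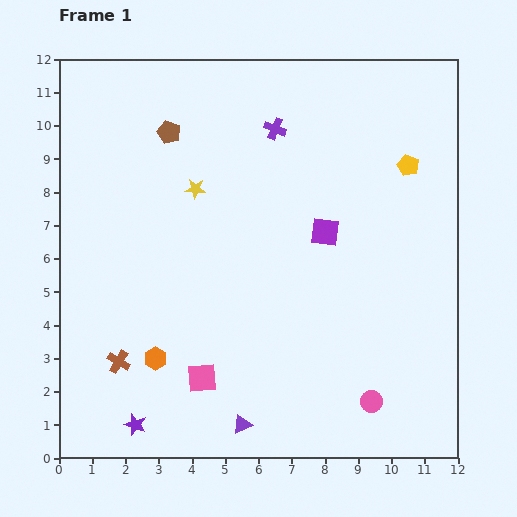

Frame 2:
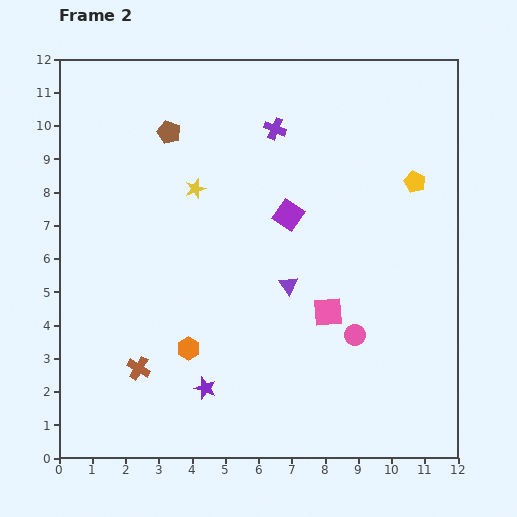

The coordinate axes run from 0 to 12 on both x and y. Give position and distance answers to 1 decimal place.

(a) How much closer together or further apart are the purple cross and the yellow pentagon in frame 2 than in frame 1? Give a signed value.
+0.4

Distance in frame 1: 4.1. Distance in frame 2: 4.5.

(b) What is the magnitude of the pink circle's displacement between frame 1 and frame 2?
2.1

The pink circle moved from (9.4, 1.7) to (8.9, 3.7), a distance of √(0.5² + 2.0²) ≈ 2.1.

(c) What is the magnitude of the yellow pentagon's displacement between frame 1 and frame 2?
0.5

The yellow pentagon moved from (10.5, 8.8) to (10.7, 8.3), a distance of √(0.2² + 0.5²) ≈ 0.5.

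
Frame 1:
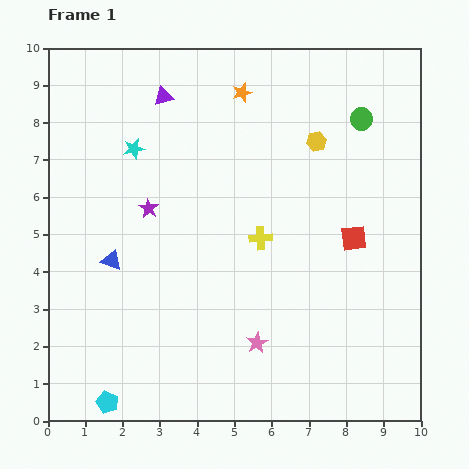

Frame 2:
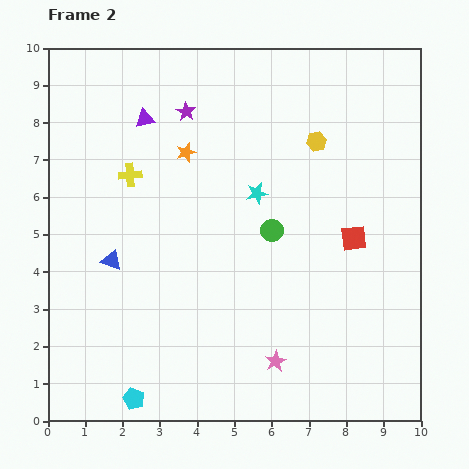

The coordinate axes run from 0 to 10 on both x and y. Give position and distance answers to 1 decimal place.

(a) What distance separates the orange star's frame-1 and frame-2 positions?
2.2

The orange star moved from (5.2, 8.8) to (3.7, 7.2), a distance of √(1.5² + 1.6²) ≈ 2.2.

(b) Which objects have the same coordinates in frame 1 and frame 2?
the yellow hexagon, the red square, the blue triangle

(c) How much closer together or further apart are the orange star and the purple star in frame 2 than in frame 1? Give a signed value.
-2.9

Distance in frame 1: 4.0. Distance in frame 2: 1.1.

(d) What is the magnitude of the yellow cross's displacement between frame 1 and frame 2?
3.9

The yellow cross moved from (5.7, 4.9) to (2.2, 6.6), a distance of √(3.5² + 1.7²) ≈ 3.9.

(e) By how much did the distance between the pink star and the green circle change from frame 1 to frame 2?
-3.1

Distance in frame 1: 6.6. Distance in frame 2: 3.5.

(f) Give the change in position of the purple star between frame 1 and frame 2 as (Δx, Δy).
(1.0, 2.6)

The purple star was at (2.7, 5.7) in frame 1 and (3.7, 8.3) in frame 2.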